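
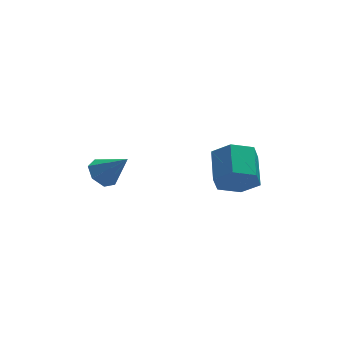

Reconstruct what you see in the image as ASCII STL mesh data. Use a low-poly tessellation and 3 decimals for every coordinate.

solid 
facet normal -0.583 0.386 -0.715
outer loop
vertex -1.03 0.07 -3.788
vertex -1.644 -0.208 -3.438
vertex -1.311 0.468 -3.344
endloop
endfacet
facet normal 0.868 0.483 0.116
outer loop
vertex -1.03 0.07 -3.788
vertex -1.311 0.468 -3.344
vertex -0.736 -0.812 -2.322
endloop
endfacet
facet normal -0.583 0.387 -0.715
outer loop
vertex -1.311 0.468 -3.344
vertex -1.644 -0.208 -3.438
vertex -1.843 0.357 -2.97
endloop
endfacet
facet normal 0.325 0.675 0.662
outer loop
vertex -1.311 0.468 -3.344
vertex -1.843 0.357 -2.97
vertex -0.736 -0.812 -2.322
endloop
endfacet
facet normal -0.582 0.387 -0.715
outer loop
vertex -1.843 0.357 -2.97
vertex -1.644 -0.208 -3.438
vertex -2.226 -0.18 -2.949
endloop
endfacet
facet normal -0.288 0.241 0.927
outer loop
vertex -1.843 0.357 -2.97
vertex -2.226 -0.18 -2.949
vertex -0.736 -0.812 -2.322
endloop
endfacet
facet normal -0.583 0.385 -0.716
outer loop
vertex -2.226 -0.18 -2.949
vertex -1.644 -0.208 -3.438
vertex -2.17 -0.738 -3.295
endloop
endfacet
facet normal -0.506 -0.491 0.709
outer loop
vertex -2.226 -0.18 -2.949
vertex -2.17 -0.738 -3.295
vertex -0.736 -0.812 -2.322
endloop
endfacet
facet normal -0.583 0.386 -0.715
outer loop
vertex -2.17 -0.738 -3.295
vertex -1.644 -0.208 -3.438
vertex -1.719 -0.898 -3.749
endloop
endfacet
facet normal -0.168 -0.970 0.175
outer loop
vertex -2.17 -0.738 -3.295
vertex -1.719 -0.898 -3.749
vertex -0.736 -0.812 -2.322
endloop
endfacet
facet normal -0.583 0.386 -0.715
outer loop
vertex -1.719 -0.898 -3.749
vertex -1.644 -0.208 -3.438
vertex -1.212 -0.538 -3.968
endloop
endfacet
facet normal 0.474 -0.836 -0.276
outer loop
vertex -1.719 -0.898 -3.749
vertex -1.212 -0.538 -3.968
vertex -0.736 -0.812 -2.322
endloop
endfacet
facet normal -0.583 0.386 -0.715
outer loop
vertex -1.212 -0.538 -3.968
vertex -1.644 -0.208 -3.438
vertex -1.03 0.07 -3.788
endloop
endfacet
facet normal 0.934 -0.190 -0.302
outer loop
vertex -1.212 -0.538 -3.968
vertex -1.03 0.07 -3.788
vertex -0.736 -0.812 -2.322
endloop
endfacet
facet normal -0.173 -0.892 -0.419
outer loop
vertex 3.86 -3.306 -2.29
vertex 3.186 -2.895 -2.887
vertex 4.133 -2.945 -3.171
endloop
endfacet
facet normal 0.946 -0.269 0.183
outer loop
vertex 3.86 -3.306 -2.29
vertex 4.133 -2.945 -3.171
vertex 4.129 -1.915 -1.636
endloop
endfacet
facet normal 0.946 -0.269 0.183
outer loop
vertex 4.129 -1.915 -1.636
vertex 4.133 -2.945 -3.171
vertex 4.402 -1.554 -2.517
endloop
endfacet
facet normal 0.171 0.892 0.419
outer loop
vertex 4.129 -1.915 -1.636
vertex 4.402 -1.554 -2.517
vertex 3.454 -1.505 -2.233
endloop
endfacet
facet normal -0.173 -0.891 -0.419
outer loop
vertex 4.133 -2.945 -3.171
vertex 3.186 -2.895 -2.887
vertex 3.458 -2.534 -3.767
endloop
endfacet
facet normal 0.711 0.182 -0.679
outer loop
vertex 4.133 -2.945 -3.171
vertex 3.458 -2.534 -3.767
vertex 4.402 -1.554 -2.517
endloop
endfacet
facet normal 0.711 0.181 -0.679
outer loop
vertex 4.402 -1.554 -2.517
vertex 3.458 -2.534 -3.767
vertex 3.727 -1.143 -3.114
endloop
endfacet
facet normal 0.172 0.891 0.419
outer loop
vertex 4.402 -1.554 -2.517
vertex 3.727 -1.143 -3.114
vertex 3.454 -1.505 -2.233
endloop
endfacet
facet normal -0.171 -0.892 -0.419
outer loop
vertex 3.458 -2.534 -3.767
vertex 3.186 -2.895 -2.887
vertex 2.511 -2.485 -3.484
endloop
endfacet
facet normal -0.234 0.450 -0.862
outer loop
vertex 3.458 -2.534 -3.767
vertex 2.511 -2.485 -3.484
vertex 3.727 -1.143 -3.114
endloop
endfacet
facet normal -0.235 0.450 -0.861
outer loop
vertex 3.727 -1.143 -3.114
vertex 2.511 -2.485 -3.484
vertex 2.78 -1.094 -2.83
endloop
endfacet
facet normal 0.172 0.891 0.420
outer loop
vertex 3.727 -1.143 -3.114
vertex 2.78 -1.094 -2.83
vertex 3.454 -1.505 -2.233
endloop
endfacet
facet normal -0.171 -0.892 -0.419
outer loop
vertex 2.511 -2.485 -3.484
vertex 3.186 -2.895 -2.887
vertex 2.238 -2.846 -2.603
endloop
endfacet
facet normal -0.946 0.269 -0.183
outer loop
vertex 2.511 -2.485 -3.484
vertex 2.238 -2.846 -2.603
vertex 2.78 -1.094 -2.83
endloop
endfacet
facet normal -0.946 0.269 -0.183
outer loop
vertex 2.78 -1.094 -2.83
vertex 2.238 -2.846 -2.603
vertex 2.507 -1.455 -1.949
endloop
endfacet
facet normal 0.173 0.892 0.419
outer loop
vertex 2.78 -1.094 -2.83
vertex 2.507 -1.455 -1.949
vertex 3.454 -1.505 -2.233
endloop
endfacet
facet normal -0.172 -0.891 -0.419
outer loop
vertex 2.238 -2.846 -2.603
vertex 3.186 -2.895 -2.887
vertex 2.913 -3.257 -2.006
endloop
endfacet
facet normal -0.711 -0.182 0.679
outer loop
vertex 2.238 -2.846 -2.603
vertex 2.913 -3.257 -2.006
vertex 2.507 -1.455 -1.949
endloop
endfacet
facet normal -0.711 -0.182 0.680
outer loop
vertex 2.507 -1.455 -1.949
vertex 2.913 -3.257 -2.006
vertex 3.182 -1.866 -1.353
endloop
endfacet
facet normal 0.173 0.891 0.419
outer loop
vertex 2.507 -1.455 -1.949
vertex 3.182 -1.866 -1.353
vertex 3.454 -1.505 -2.233
endloop
endfacet
facet normal -0.172 -0.891 -0.420
outer loop
vertex 2.913 -3.257 -2.006
vertex 3.186 -2.895 -2.887
vertex 3.86 -3.306 -2.29
endloop
endfacet
facet normal 0.235 -0.450 0.862
outer loop
vertex 2.913 -3.257 -2.006
vertex 3.86 -3.306 -2.29
vertex 3.182 -1.866 -1.353
endloop
endfacet
facet normal 0.234 -0.450 0.862
outer loop
vertex 3.182 -1.866 -1.353
vertex 3.86 -3.306 -2.29
vertex 4.129 -1.915 -1.636
endloop
endfacet
facet normal 0.171 0.892 0.419
outer loop
vertex 3.182 -1.866 -1.353
vertex 4.129 -1.915 -1.636
vertex 3.454 -1.505 -2.233
endloop
endfacet

endsolid


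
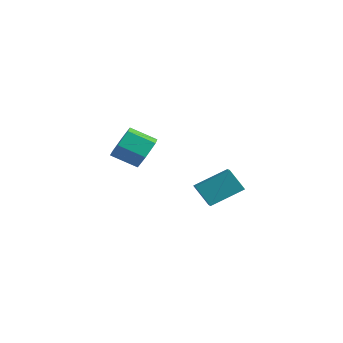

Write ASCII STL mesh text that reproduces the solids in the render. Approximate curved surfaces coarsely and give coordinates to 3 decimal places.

solid 
facet normal 0.714 0.517 -0.472
outer loop
vertex -1.509 -3.086 -0.331
vertex -2.109 -3.066 -1.217
vertex -2.198 -2.283 -0.493
endloop
endfacet
facet normal 0.275 0.411 0.869
outer loop
vertex -1.509 -3.086 -0.331
vertex -2.198 -2.283 -0.493
vertex -2.652 -3.914 0.423
endloop
endfacet
facet normal 0.275 0.411 0.869
outer loop
vertex -2.652 -3.914 0.423
vertex -2.198 -2.283 -0.493
vertex -3.341 -3.111 0.261
endloop
endfacet
facet normal -0.714 -0.518 0.471
outer loop
vertex -2.652 -3.914 0.423
vertex -3.341 -3.111 0.261
vertex -3.251 -3.894 -0.463
endloop
endfacet
facet normal 0.715 0.517 -0.471
outer loop
vertex -2.198 -2.283 -0.493
vertex -2.109 -3.066 -1.217
vertex -2.797 -2.263 -1.38
endloop
endfacet
facet normal -0.420 0.856 0.303
outer loop
vertex -2.198 -2.283 -0.493
vertex -2.797 -2.263 -1.38
vertex -3.341 -3.111 0.261
endloop
endfacet
facet normal -0.420 0.856 0.303
outer loop
vertex -3.341 -3.111 0.261
vertex -2.797 -2.263 -1.38
vertex -3.94 -3.091 -0.625
endloop
endfacet
facet normal -0.714 -0.518 0.471
outer loop
vertex -3.341 -3.111 0.261
vertex -3.94 -3.091 -0.625
vertex -3.251 -3.894 -0.463
endloop
endfacet
facet normal 0.715 0.517 -0.472
outer loop
vertex -2.797 -2.263 -1.38
vertex -2.109 -3.066 -1.217
vertex -2.708 -3.046 -2.103
endloop
endfacet
facet normal -0.695 0.444 -0.566
outer loop
vertex -2.797 -2.263 -1.38
vertex -2.708 -3.046 -2.103
vertex -3.94 -3.091 -0.625
endloop
endfacet
facet normal -0.695 0.444 -0.566
outer loop
vertex -3.94 -3.091 -0.625
vertex -2.708 -3.046 -2.103
vertex -3.851 -3.874 -1.349
endloop
endfacet
facet normal -0.714 -0.517 0.472
outer loop
vertex -3.94 -3.091 -0.625
vertex -3.851 -3.874 -1.349
vertex -3.251 -3.894 -0.463
endloop
endfacet
facet normal 0.714 0.518 -0.471
outer loop
vertex -2.708 -3.046 -2.103
vertex -2.109 -3.066 -1.217
vertex -2.019 -3.849 -1.941
endloop
endfacet
facet normal -0.275 -0.411 -0.869
outer loop
vertex -2.708 -3.046 -2.103
vertex -2.019 -3.849 -1.941
vertex -3.851 -3.874 -1.349
endloop
endfacet
facet normal -0.275 -0.411 -0.869
outer loop
vertex -3.851 -3.874 -1.349
vertex -2.019 -3.849 -1.941
vertex -3.162 -4.677 -1.187
endloop
endfacet
facet normal -0.714 -0.517 0.472
outer loop
vertex -3.851 -3.874 -1.349
vertex -3.162 -4.677 -1.187
vertex -3.251 -3.894 -0.463
endloop
endfacet
facet normal 0.714 0.518 -0.471
outer loop
vertex -2.019 -3.849 -1.941
vertex -2.109 -3.066 -1.217
vertex -1.42 -3.869 -1.055
endloop
endfacet
facet normal 0.420 -0.856 -0.303
outer loop
vertex -2.019 -3.849 -1.941
vertex -1.42 -3.869 -1.055
vertex -3.162 -4.677 -1.187
endloop
endfacet
facet normal 0.420 -0.856 -0.303
outer loop
vertex -3.162 -4.677 -1.187
vertex -1.42 -3.869 -1.055
vertex -2.563 -4.697 -0.3
endloop
endfacet
facet normal -0.715 -0.517 0.471
outer loop
vertex -3.162 -4.677 -1.187
vertex -2.563 -4.697 -0.3
vertex -3.251 -3.894 -0.463
endloop
endfacet
facet normal 0.714 0.517 -0.472
outer loop
vertex -1.42 -3.869 -1.055
vertex -2.109 -3.066 -1.217
vertex -1.509 -3.086 -0.331
endloop
endfacet
facet normal 0.695 -0.444 0.566
outer loop
vertex -1.42 -3.869 -1.055
vertex -1.509 -3.086 -0.331
vertex -2.563 -4.697 -0.3
endloop
endfacet
facet normal 0.695 -0.444 0.566
outer loop
vertex -2.563 -4.697 -0.3
vertex -1.509 -3.086 -0.331
vertex -2.652 -3.914 0.423
endloop
endfacet
facet normal -0.715 -0.517 0.472
outer loop
vertex -2.563 -4.697 -0.3
vertex -2.652 -3.914 0.423
vertex -3.251 -3.894 -0.463
endloop
endfacet
facet normal -0.696 0.618 -0.364
outer loop
vertex 2.705 -2.266 -1.114
vertex 3.511 -2.025 -2.246
vertex 1.85 -3.777 -2.044
endloop
endfacet
facet normal -0.571 -0.171 0.803
outer loop
vertex 2.749 -4.575 -1.574
vertex 2.705 -2.266 -1.114
vertex 1.85 -3.777 -2.044
endloop
endfacet
facet normal -0.696 0.618 -0.365
outer loop
vertex 1.85 -3.777 -2.044
vertex 3.511 -2.025 -2.246
vertex 2.656 -3.537 -3.176
endloop
endfacet
facet normal -0.434 -0.767 -0.472
outer loop
vertex 2.656 -3.537 -3.176
vertex 2.749 -4.575 -1.574
vertex 1.85 -3.777 -2.044
endloop
endfacet
facet normal 0.434 0.767 0.472
outer loop
vertex 2.705 -2.266 -1.114
vertex 4.41 -2.823 -1.776
vertex 3.511 -2.025 -2.246
endloop
endfacet
facet normal -0.571 -0.171 0.803
outer loop
vertex 3.604 -3.063 -0.644
vertex 2.705 -2.266 -1.114
vertex 2.749 -4.575 -1.574
endloop
endfacet
facet normal 0.434 0.768 0.472
outer loop
vertex 3.604 -3.063 -0.644
vertex 4.41 -2.823 -1.776
vertex 2.705 -2.266 -1.114
endloop
endfacet
facet normal 0.571 0.171 -0.803
outer loop
vertex 3.511 -2.025 -2.246
vertex 4.41 -2.823 -1.776
vertex 2.656 -3.537 -3.176
endloop
endfacet
facet normal -0.434 -0.768 -0.472
outer loop
vertex 3.555 -4.334 -2.706
vertex 2.749 -4.575 -1.574
vertex 2.656 -3.537 -3.176
endloop
endfacet
facet normal 0.571 0.171 -0.803
outer loop
vertex 2.656 -3.537 -3.176
vertex 4.41 -2.823 -1.776
vertex 3.555 -4.334 -2.706
endloop
endfacet
facet normal 0.697 -0.618 0.364
outer loop
vertex 3.555 -4.334 -2.706
vertex 3.604 -3.063 -0.644
vertex 2.749 -4.575 -1.574
endloop
endfacet
facet normal 0.696 -0.618 0.365
outer loop
vertex 4.41 -2.823 -1.776
vertex 3.604 -3.063 -0.644
vertex 3.555 -4.334 -2.706
endloop
endfacet

endsolid


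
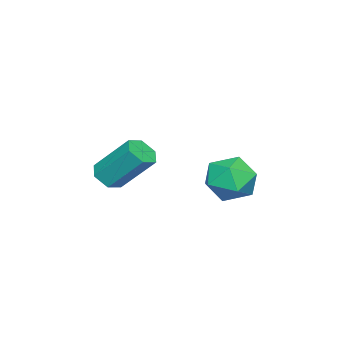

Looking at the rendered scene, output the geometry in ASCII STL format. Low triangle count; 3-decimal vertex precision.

solid 
facet normal 0.049 -0.680 -0.731
outer loop
vertex 1.206 -2.577 2.219
vertex 0.587 -2.393 2.006
vertex 1.139 -2.084 1.756
endloop
endfacet
facet normal 0.994 0.105 -0.032
outer loop
vertex 1.206 -2.577 2.219
vertex 1.139 -2.084 1.756
vertex 1.112 -1.252 3.646
endloop
endfacet
facet normal 0.994 0.106 -0.033
outer loop
vertex 1.112 -1.252 3.646
vertex 1.139 -2.084 1.756
vertex 1.044 -0.758 3.183
endloop
endfacet
facet normal -0.048 0.680 0.732
outer loop
vertex 1.112 -1.252 3.646
vertex 1.044 -0.758 3.183
vertex 0.493 -1.067 3.434
endloop
endfacet
facet normal 0.048 -0.679 -0.733
outer loop
vertex 1.139 -2.084 1.756
vertex 0.587 -2.393 2.006
vertex 0.52 -1.899 1.544
endloop
endfacet
facet normal 0.411 0.681 -0.606
outer loop
vertex 1.139 -2.084 1.756
vertex 0.52 -1.899 1.544
vertex 1.044 -0.758 3.183
endloop
endfacet
facet normal 0.410 0.682 -0.606
outer loop
vertex 1.044 -0.758 3.183
vertex 0.52 -1.899 1.544
vertex 0.425 -0.574 2.971
endloop
endfacet
facet normal -0.048 0.680 0.731
outer loop
vertex 1.044 -0.758 3.183
vertex 0.425 -0.574 2.971
vertex 0.493 -1.067 3.434
endloop
endfacet
facet normal 0.048 -0.679 -0.733
outer loop
vertex 0.52 -1.899 1.544
vertex 0.587 -2.393 2.006
vertex -0.032 -2.208 1.794
endloop
endfacet
facet normal -0.582 0.576 -0.574
outer loop
vertex 0.52 -1.899 1.544
vertex -0.032 -2.208 1.794
vertex 0.425 -0.574 2.971
endloop
endfacet
facet normal -0.583 0.576 -0.573
outer loop
vertex 0.425 -0.574 2.971
vertex -0.032 -2.208 1.794
vertex -0.126 -0.883 3.221
endloop
endfacet
facet normal -0.050 0.680 0.731
outer loop
vertex 0.425 -0.574 2.971
vertex -0.126 -0.883 3.221
vertex 0.493 -1.067 3.434
endloop
endfacet
facet normal 0.048 -0.680 -0.732
outer loop
vertex -0.032 -2.208 1.794
vertex 0.587 -2.393 2.006
vertex 0.036 -2.702 2.257
endloop
endfacet
facet normal -0.994 -0.106 0.033
outer loop
vertex -0.032 -2.208 1.794
vertex 0.036 -2.702 2.257
vertex -0.126 -0.883 3.221
endloop
endfacet
facet normal -0.994 -0.105 0.032
outer loop
vertex -0.126 -0.883 3.221
vertex 0.036 -2.702 2.257
vertex -0.059 -1.376 3.684
endloop
endfacet
facet normal -0.049 0.680 0.731
outer loop
vertex -0.126 -0.883 3.221
vertex -0.059 -1.376 3.684
vertex 0.493 -1.067 3.434
endloop
endfacet
facet normal 0.048 -0.680 -0.731
outer loop
vertex 0.036 -2.702 2.257
vertex 0.587 -2.393 2.006
vertex 0.655 -2.886 2.469
endloop
endfacet
facet normal -0.410 -0.682 0.606
outer loop
vertex 0.036 -2.702 2.257
vertex 0.655 -2.886 2.469
vertex -0.059 -1.376 3.684
endloop
endfacet
facet normal -0.411 -0.682 0.605
outer loop
vertex -0.059 -1.376 3.684
vertex 0.655 -2.886 2.469
vertex 0.56 -1.561 3.896
endloop
endfacet
facet normal -0.048 0.679 0.733
outer loop
vertex -0.059 -1.376 3.684
vertex 0.56 -1.561 3.896
vertex 0.493 -1.067 3.434
endloop
endfacet
facet normal 0.050 -0.680 -0.731
outer loop
vertex 0.655 -2.886 2.469
vertex 0.587 -2.393 2.006
vertex 1.206 -2.577 2.219
endloop
endfacet
facet normal 0.583 -0.576 0.573
outer loop
vertex 0.655 -2.886 2.469
vertex 1.206 -2.577 2.219
vertex 0.56 -1.561 3.896
endloop
endfacet
facet normal 0.582 -0.576 0.573
outer loop
vertex 0.56 -1.561 3.896
vertex 1.206 -2.577 2.219
vertex 1.112 -1.252 3.646
endloop
endfacet
facet normal -0.048 0.679 0.733
outer loop
vertex 0.56 -1.561 3.896
vertex 1.112 -1.252 3.646
vertex 0.493 -1.067 3.434
endloop
endfacet
facet normal -0.901 -0.035 0.432
outer loop
vertex -1.123 2.381 2.398
vertex -0.999 1.341 2.572
vertex -0.677 2.043 3.301
endloop
endfacet
facet normal -0.600 0.605 0.523
outer loop
vertex -1.123 2.381 2.398
vertex -0.677 2.043 3.301
vertex -0.274 2.883 2.791
endloop
endfacet
facet normal -0.463 0.878 -0.122
outer loop
vertex -1.123 2.381 2.398
vertex -0.274 2.883 2.791
vertex -0.347 2.7 1.747
endloop
endfacet
facet normal -0.680 0.406 -0.611
outer loop
vertex -1.123 2.381 2.398
vertex -0.347 2.7 1.747
vertex -0.795 1.747 1.612
endloop
endfacet
facet normal -0.950 -0.158 -0.269
outer loop
vertex -1.123 2.381 2.398
vertex -0.795 1.747 1.612
vertex -0.999 1.341 2.572
endloop
endfacet
facet normal 0.023 0.511 0.859
outer loop
vertex -0.274 2.883 2.791
vertex -0.677 2.043 3.301
vertex 0.375 2.153 3.208
endloop
endfacet
facet normal -0.465 -0.526 0.712
outer loop
vertex -0.677 2.043 3.301
vertex -0.999 1.341 2.572
vertex -0.073 1.2 3.073
endloop
endfacet
facet normal -0.544 -0.725 -0.422
outer loop
vertex -0.999 1.341 2.572
vertex -0.795 1.747 1.612
vertex -0.146 1.017 2.029
endloop
endfacet
facet normal -0.106 0.188 -0.976
outer loop
vertex -0.795 1.747 1.612
vertex -0.347 2.7 1.747
vertex 0.257 1.857 1.519
endloop
endfacet
facet normal 0.245 0.952 -0.184
outer loop
vertex -0.347 2.7 1.747
vertex -0.274 2.883 2.791
vertex 0.579 2.559 2.248
endloop
endfacet
facet normal 0.680 -0.406 0.611
outer loop
vertex 0.703 1.519 2.422
vertex 0.375 2.153 3.208
vertex -0.073 1.2 3.073
endloop
endfacet
facet normal 0.463 -0.878 0.122
outer loop
vertex 0.703 1.519 2.422
vertex -0.073 1.2 3.073
vertex -0.146 1.017 2.029
endloop
endfacet
facet normal 0.600 -0.605 -0.523
outer loop
vertex 0.703 1.519 2.422
vertex -0.146 1.017 2.029
vertex 0.257 1.857 1.519
endloop
endfacet
facet normal 0.901 0.035 -0.432
outer loop
vertex 0.703 1.519 2.422
vertex 0.257 1.857 1.519
vertex 0.579 2.559 2.248
endloop
endfacet
facet normal 0.950 0.158 0.269
outer loop
vertex 0.703 1.519 2.422
vertex 0.579 2.559 2.248
vertex 0.375 2.153 3.208
endloop
endfacet
facet normal 0.106 -0.188 0.976
outer loop
vertex -0.073 1.2 3.073
vertex 0.375 2.153 3.208
vertex -0.677 2.043 3.301
endloop
endfacet
facet normal -0.245 -0.952 0.184
outer loop
vertex -0.146 1.017 2.029
vertex -0.073 1.2 3.073
vertex -0.999 1.341 2.572
endloop
endfacet
facet normal -0.023 -0.511 -0.859
outer loop
vertex 0.257 1.857 1.519
vertex -0.146 1.017 2.029
vertex -0.795 1.747 1.612
endloop
endfacet
facet normal 0.465 0.526 -0.712
outer loop
vertex 0.579 2.559 2.248
vertex 0.257 1.857 1.519
vertex -0.347 2.7 1.747
endloop
endfacet
facet normal 0.544 0.725 0.422
outer loop
vertex 0.375 2.153 3.208
vertex 0.579 2.559 2.248
vertex -0.274 2.883 2.791
endloop
endfacet

endsolid


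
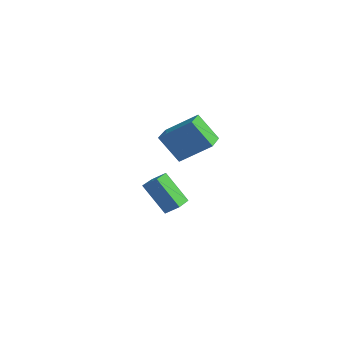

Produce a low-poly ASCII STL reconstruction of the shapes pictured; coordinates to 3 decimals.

solid 
facet normal -0.462 -0.333 0.822
outer loop
vertex 2.928 -0.671 4.49
vertex 2.037 0.498 4.462
vertex 1.808 -1.547 3.505
endloop
endfacet
facet normal 0.606 -0.795 0.019
outer loop
vertex 2.543 -1.018 2.198
vertex 2.928 -0.671 4.49
vertex 1.808 -1.547 3.505
endloop
endfacet
facet normal -0.462 -0.333 0.822
outer loop
vertex 1.808 -1.547 3.505
vertex 2.037 0.498 4.462
vertex 0.917 -0.378 3.477
endloop
endfacet
facet normal -0.647 -0.507 -0.569
outer loop
vertex 0.917 -0.378 3.477
vertex 2.543 -1.018 2.198
vertex 1.808 -1.547 3.505
endloop
endfacet
facet normal 0.647 0.507 0.569
outer loop
vertex 2.928 -0.671 4.49
vertex 2.772 1.027 3.155
vertex 2.037 0.498 4.462
endloop
endfacet
facet normal 0.606 -0.795 0.019
outer loop
vertex 3.663 -0.142 3.183
vertex 2.928 -0.671 4.49
vertex 2.543 -1.018 2.198
endloop
endfacet
facet normal 0.647 0.507 0.569
outer loop
vertex 3.663 -0.142 3.183
vertex 2.772 1.027 3.155
vertex 2.928 -0.671 4.49
endloop
endfacet
facet normal -0.606 0.795 -0.019
outer loop
vertex 2.037 0.498 4.462
vertex 2.772 1.027 3.155
vertex 0.917 -0.378 3.477
endloop
endfacet
facet normal -0.647 -0.507 -0.569
outer loop
vertex 1.652 0.151 2.17
vertex 2.543 -1.018 2.198
vertex 0.917 -0.378 3.477
endloop
endfacet
facet normal -0.606 0.795 -0.019
outer loop
vertex 0.917 -0.378 3.477
vertex 2.772 1.027 3.155
vertex 1.652 0.151 2.17
endloop
endfacet
facet normal 0.462 0.333 -0.822
outer loop
vertex 1.652 0.151 2.17
vertex 3.663 -0.142 3.183
vertex 2.543 -1.018 2.198
endloop
endfacet
facet normal 0.462 0.333 -0.822
outer loop
vertex 2.772 1.027 3.155
vertex 3.663 -0.142 3.183
vertex 1.652 0.151 2.17
endloop
endfacet
facet normal -0.518 -0.254 0.817
outer loop
vertex -2.031 1.62 -0.72
vertex -2.735 2.781 -0.805
vertex -2.59 1.247 -1.19
endloop
endfacet
facet normal 0.517 -0.854 0.063
outer loop
vertex -1.585 1.739 -2.775
vertex -2.031 1.62 -0.72
vertex -2.59 1.247 -1.19
endloop
endfacet
facet normal -0.517 -0.254 0.817
outer loop
vertex -2.59 1.247 -1.19
vertex -2.735 2.781 -0.805
vertex -3.294 2.407 -1.275
endloop
endfacet
facet normal -0.681 -0.455 -0.573
outer loop
vertex -3.294 2.407 -1.275
vertex -1.585 1.739 -2.775
vertex -2.59 1.247 -1.19
endloop
endfacet
facet normal 0.681 0.455 0.573
outer loop
vertex -2.031 1.62 -0.72
vertex -1.73 3.273 -2.39
vertex -2.735 2.781 -0.805
endloop
endfacet
facet normal 0.518 -0.853 0.063
outer loop
vertex -1.026 2.113 -2.305
vertex -2.031 1.62 -0.72
vertex -1.585 1.739 -2.775
endloop
endfacet
facet normal 0.681 0.455 0.573
outer loop
vertex -1.026 2.113 -2.305
vertex -1.73 3.273 -2.39
vertex -2.031 1.62 -0.72
endloop
endfacet
facet normal -0.518 0.853 -0.063
outer loop
vertex -2.735 2.781 -0.805
vertex -1.73 3.273 -2.39
vertex -3.294 2.407 -1.275
endloop
endfacet
facet normal -0.681 -0.455 -0.573
outer loop
vertex -2.289 2.9 -2.86
vertex -1.585 1.739 -2.775
vertex -3.294 2.407 -1.275
endloop
endfacet
facet normal -0.517 0.854 -0.062
outer loop
vertex -3.294 2.407 -1.275
vertex -1.73 3.273 -2.39
vertex -2.289 2.9 -2.86
endloop
endfacet
facet normal 0.517 0.254 -0.817
outer loop
vertex -2.289 2.9 -2.86
vertex -1.026 2.113 -2.305
vertex -1.585 1.739 -2.775
endloop
endfacet
facet normal 0.517 0.254 -0.817
outer loop
vertex -1.73 3.273 -2.39
vertex -1.026 2.113 -2.305
vertex -2.289 2.9 -2.86
endloop
endfacet

endsolid


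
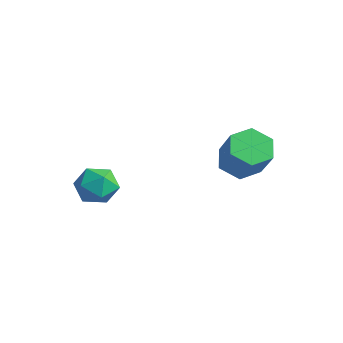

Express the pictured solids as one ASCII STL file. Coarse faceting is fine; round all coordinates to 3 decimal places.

solid 
facet normal -0.582 0.176 -0.793
outer loop
vertex 2.64 1.769 -1.674
vertex 1.936 1.356 -1.249
vertex 2.068 2.26 -1.145
endloop
endfacet
facet normal 0.524 0.828 -0.202
outer loop
vertex 2.64 1.769 -1.674
vertex 2.068 2.26 -1.145
vertex 3.607 1.478 -0.356
endloop
endfacet
facet normal 0.524 0.827 -0.202
outer loop
vertex 3.607 1.478 -0.356
vertex 2.068 2.26 -1.145
vertex 3.035 1.969 0.172
endloop
endfacet
facet normal 0.583 -0.175 0.794
outer loop
vertex 3.607 1.478 -0.356
vertex 3.035 1.969 0.172
vertex 2.904 1.064 0.069
endloop
endfacet
facet normal -0.582 0.176 -0.794
outer loop
vertex 2.068 2.26 -1.145
vertex 1.936 1.356 -1.249
vertex 1.365 1.846 -0.721
endloop
endfacet
facet normal -0.276 0.875 0.396
outer loop
vertex 2.068 2.26 -1.145
vertex 1.365 1.846 -0.721
vertex 3.035 1.969 0.172
endloop
endfacet
facet normal -0.276 0.876 0.396
outer loop
vertex 3.035 1.969 0.172
vertex 1.365 1.846 -0.721
vertex 2.332 1.555 0.597
endloop
endfacet
facet normal 0.583 -0.175 0.794
outer loop
vertex 3.035 1.969 0.172
vertex 2.332 1.555 0.597
vertex 2.904 1.064 0.069
endloop
endfacet
facet normal -0.583 0.176 -0.793
outer loop
vertex 1.365 1.846 -0.721
vertex 1.936 1.356 -1.249
vertex 1.233 0.942 -0.824
endloop
endfacet
facet normal -0.800 0.049 0.598
outer loop
vertex 1.365 1.846 -0.721
vertex 1.233 0.942 -0.824
vertex 2.332 1.555 0.597
endloop
endfacet
facet normal -0.800 0.049 0.598
outer loop
vertex 2.332 1.555 0.597
vertex 1.233 0.942 -0.824
vertex 2.2 0.651 0.494
endloop
endfacet
facet normal 0.582 -0.175 0.794
outer loop
vertex 2.332 1.555 0.597
vertex 2.2 0.651 0.494
vertex 2.904 1.064 0.069
endloop
endfacet
facet normal -0.583 0.175 -0.794
outer loop
vertex 1.233 0.942 -0.824
vertex 1.936 1.356 -1.249
vertex 1.805 0.451 -1.352
endloop
endfacet
facet normal -0.524 -0.827 0.202
outer loop
vertex 1.233 0.942 -0.824
vertex 1.805 0.451 -1.352
vertex 2.2 0.651 0.494
endloop
endfacet
facet normal -0.524 -0.828 0.202
outer loop
vertex 2.2 0.651 0.494
vertex 1.805 0.451 -1.352
vertex 2.772 0.16 -0.035
endloop
endfacet
facet normal 0.582 -0.176 0.793
outer loop
vertex 2.2 0.651 0.494
vertex 2.772 0.16 -0.035
vertex 2.904 1.064 0.069
endloop
endfacet
facet normal -0.583 0.175 -0.794
outer loop
vertex 1.805 0.451 -1.352
vertex 1.936 1.356 -1.249
vertex 2.508 0.865 -1.777
endloop
endfacet
facet normal 0.276 -0.876 -0.396
outer loop
vertex 1.805 0.451 -1.352
vertex 2.508 0.865 -1.777
vertex 2.772 0.16 -0.035
endloop
endfacet
facet normal 0.277 -0.875 -0.396
outer loop
vertex 2.772 0.16 -0.035
vertex 2.508 0.865 -1.777
vertex 3.475 0.574 -0.459
endloop
endfacet
facet normal 0.582 -0.176 0.794
outer loop
vertex 2.772 0.16 -0.035
vertex 3.475 0.574 -0.459
vertex 2.904 1.064 0.069
endloop
endfacet
facet normal -0.582 0.175 -0.794
outer loop
vertex 2.508 0.865 -1.777
vertex 1.936 1.356 -1.249
vertex 2.64 1.769 -1.674
endloop
endfacet
facet normal 0.800 -0.049 -0.598
outer loop
vertex 2.508 0.865 -1.777
vertex 2.64 1.769 -1.674
vertex 3.475 0.574 -0.459
endloop
endfacet
facet normal 0.800 -0.049 -0.598
outer loop
vertex 3.475 0.574 -0.459
vertex 2.64 1.769 -1.674
vertex 3.607 1.478 -0.356
endloop
endfacet
facet normal 0.583 -0.176 0.793
outer loop
vertex 3.475 0.574 -0.459
vertex 3.607 1.478 -0.356
vertex 2.904 1.064 0.069
endloop
endfacet
facet normal 0.470 0.704 -0.532
outer loop
vertex -1.336 -2.344 -3.665
vertex -1.864 -1.678 -3.25
vertex -1.04 -1.937 -2.864
endloop
endfacet
facet normal 0.901 0.149 -0.408
outer loop
vertex -1.336 -2.344 -3.665
vertex -1.04 -1.937 -2.864
vertex -0.941 -2.87 -2.985
endloop
endfacet
facet normal 0.592 -0.434 -0.679
outer loop
vertex -1.336 -2.344 -3.665
vertex -0.941 -2.87 -2.985
vertex -1.704 -3.188 -3.447
endloop
endfacet
facet normal -0.030 -0.238 -0.971
outer loop
vertex -1.336 -2.344 -3.665
vertex -1.704 -3.188 -3.447
vertex -2.274 -2.45 -3.61
endloop
endfacet
facet normal -0.104 0.465 -0.879
outer loop
vertex -1.336 -2.344 -3.665
vertex -2.274 -2.45 -3.61
vertex -1.864 -1.678 -3.25
endloop
endfacet
facet normal 0.952 0.062 0.300
outer loop
vertex -0.941 -2.87 -2.985
vertex -1.04 -1.937 -2.864
vertex -1.226 -2.53 -2.15
endloop
endfacet
facet normal 0.256 0.962 0.098
outer loop
vertex -1.04 -1.937 -2.864
vertex -1.864 -1.678 -3.25
vertex -1.796 -1.792 -2.313
endloop
endfacet
facet normal -0.674 0.574 -0.464
outer loop
vertex -1.864 -1.678 -3.25
vertex -2.274 -2.45 -3.61
vertex -2.559 -2.11 -2.775
endloop
endfacet
facet normal -0.554 -0.563 -0.612
outer loop
vertex -2.274 -2.45 -3.61
vertex -1.704 -3.188 -3.447
vertex -2.46 -3.043 -2.896
endloop
endfacet
facet normal 0.452 -0.881 -0.140
outer loop
vertex -1.704 -3.188 -3.447
vertex -0.941 -2.87 -2.985
vertex -1.636 -3.302 -2.51
endloop
endfacet
facet normal 0.030 0.238 0.971
outer loop
vertex -2.164 -2.636 -2.095
vertex -1.226 -2.53 -2.15
vertex -1.796 -1.792 -2.313
endloop
endfacet
facet normal -0.592 0.434 0.679
outer loop
vertex -2.164 -2.636 -2.095
vertex -1.796 -1.792 -2.313
vertex -2.559 -2.11 -2.775
endloop
endfacet
facet normal -0.901 -0.149 0.408
outer loop
vertex -2.164 -2.636 -2.095
vertex -2.559 -2.11 -2.775
vertex -2.46 -3.043 -2.896
endloop
endfacet
facet normal -0.470 -0.704 0.532
outer loop
vertex -2.164 -2.636 -2.095
vertex -2.46 -3.043 -2.896
vertex -1.636 -3.302 -2.51
endloop
endfacet
facet normal 0.104 -0.465 0.879
outer loop
vertex -2.164 -2.636 -2.095
vertex -1.636 -3.302 -2.51
vertex -1.226 -2.53 -2.15
endloop
endfacet
facet normal 0.554 0.563 0.612
outer loop
vertex -1.796 -1.792 -2.313
vertex -1.226 -2.53 -2.15
vertex -1.04 -1.937 -2.864
endloop
endfacet
facet normal -0.452 0.881 0.140
outer loop
vertex -2.559 -2.11 -2.775
vertex -1.796 -1.792 -2.313
vertex -1.864 -1.678 -3.25
endloop
endfacet
facet normal -0.952 -0.062 -0.300
outer loop
vertex -2.46 -3.043 -2.896
vertex -2.559 -2.11 -2.775
vertex -2.274 -2.45 -3.61
endloop
endfacet
facet normal -0.256 -0.962 -0.098
outer loop
vertex -1.636 -3.302 -2.51
vertex -2.46 -3.043 -2.896
vertex -1.704 -3.188 -3.447
endloop
endfacet
facet normal 0.674 -0.574 0.464
outer loop
vertex -1.226 -2.53 -2.15
vertex -1.636 -3.302 -2.51
vertex -0.941 -2.87 -2.985
endloop
endfacet

endsolid


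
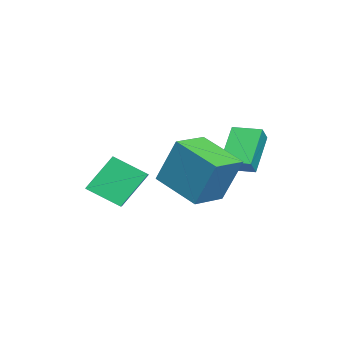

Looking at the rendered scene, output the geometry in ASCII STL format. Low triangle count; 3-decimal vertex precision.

solid 
facet normal -0.511 -0.776 0.370
outer loop
vertex -0.604 -0.404 1.037
vertex -1.959 0.409 0.869
vertex -0.84 -1.217 -0.994
endloop
endfacet
facet normal 0.853 -0.512 0.106
outer loop
vertex 0.259 0.451 -1.789
vertex -0.604 -0.404 1.037
vertex -0.84 -1.217 -0.994
endloop
endfacet
facet normal -0.511 -0.776 0.370
outer loop
vertex -0.84 -1.217 -0.994
vertex -1.959 0.409 0.869
vertex -2.196 -0.404 -1.162
endloop
endfacet
facet normal -0.107 -0.369 -0.923
outer loop
vertex -2.196 -0.404 -1.162
vertex 0.259 0.451 -1.789
vertex -0.84 -1.217 -0.994
endloop
endfacet
facet normal 0.107 0.369 0.923
outer loop
vertex -0.604 -0.404 1.037
vertex -0.86 2.077 0.074
vertex -1.959 0.409 0.869
endloop
endfacet
facet normal 0.853 -0.512 0.105
outer loop
vertex 0.496 1.264 0.242
vertex -0.604 -0.404 1.037
vertex 0.259 0.451 -1.789
endloop
endfacet
facet normal 0.107 0.369 0.923
outer loop
vertex 0.496 1.264 0.242
vertex -0.86 2.077 0.074
vertex -0.604 -0.404 1.037
endloop
endfacet
facet normal -0.853 0.512 -0.105
outer loop
vertex -1.959 0.409 0.869
vertex -0.86 2.077 0.074
vertex -2.196 -0.404 -1.162
endloop
endfacet
facet normal -0.107 -0.369 -0.923
outer loop
vertex -1.096 1.264 -1.957
vertex 0.259 0.451 -1.789
vertex -2.196 -0.404 -1.162
endloop
endfacet
facet normal -0.853 0.512 -0.106
outer loop
vertex -2.196 -0.404 -1.162
vertex -0.86 2.077 0.074
vertex -1.096 1.264 -1.957
endloop
endfacet
facet normal 0.511 0.776 -0.370
outer loop
vertex -1.096 1.264 -1.957
vertex 0.496 1.264 0.242
vertex 0.259 0.451 -1.789
endloop
endfacet
facet normal 0.511 0.776 -0.370
outer loop
vertex -0.86 2.077 0.074
vertex 0.496 1.264 0.242
vertex -1.096 1.264 -1.957
endloop
endfacet
facet normal -0.921 -0.163 -0.354
outer loop
vertex -0.39 -3.751 -1.506
vertex -1.098 -2.858 -0.075
vertex -0.319 -2.413 -2.306
endloop
endfacet
facet normal 0.387 -0.488 -0.782
outer loop
vertex 0.878 -2.202 -1.845
vertex -0.39 -3.751 -1.506
vertex -0.319 -2.413 -2.306
endloop
endfacet
facet normal -0.921 -0.163 -0.354
outer loop
vertex -0.319 -2.413 -2.306
vertex -1.098 -2.858 -0.075
vertex -1.027 -1.52 -0.874
endloop
endfacet
facet normal 0.046 0.858 -0.512
outer loop
vertex -1.027 -1.52 -0.874
vertex 0.878 -2.202 -1.845
vertex -0.319 -2.413 -2.306
endloop
endfacet
facet normal -0.046 -0.858 0.512
outer loop
vertex -0.39 -3.751 -1.506
vertex 0.099 -2.647 0.386
vertex -1.098 -2.858 -0.075
endloop
endfacet
facet normal 0.387 -0.488 -0.783
outer loop
vertex 0.807 -3.54 -1.046
vertex -0.39 -3.751 -1.506
vertex 0.878 -2.202 -1.845
endloop
endfacet
facet normal -0.046 -0.858 0.512
outer loop
vertex 0.807 -3.54 -1.046
vertex 0.099 -2.647 0.386
vertex -0.39 -3.751 -1.506
endloop
endfacet
facet normal -0.387 0.488 0.782
outer loop
vertex -1.098 -2.858 -0.075
vertex 0.099 -2.647 0.386
vertex -1.027 -1.52 -0.874
endloop
endfacet
facet normal 0.046 0.857 -0.512
outer loop
vertex 0.17 -1.309 -0.414
vertex 0.878 -2.202 -1.845
vertex -1.027 -1.52 -0.874
endloop
endfacet
facet normal -0.387 0.488 0.782
outer loop
vertex -1.027 -1.52 -0.874
vertex 0.099 -2.647 0.386
vertex 0.17 -1.309 -0.414
endloop
endfacet
facet normal 0.921 0.163 0.354
outer loop
vertex 0.17 -1.309 -0.414
vertex 0.807 -3.54 -1.046
vertex 0.878 -2.202 -1.845
endloop
endfacet
facet normal 0.921 0.163 0.354
outer loop
vertex 0.099 -2.647 0.386
vertex 0.807 -3.54 -1.046
vertex 0.17 -1.309 -0.414
endloop
endfacet
facet normal -0.711 0.124 0.692
outer loop
vertex -3.594 1.249 0.905
vertex -3.364 2.457 0.924
vertex -4.17 1.368 0.292
endloop
endfacet
facet normal -0.187 -0.982 -0.015
outer loop
vertex -2.776 1.123 -1.064
vertex -3.594 1.249 0.905
vertex -4.17 1.368 0.292
endloop
endfacet
facet normal -0.711 0.125 0.692
outer loop
vertex -4.17 1.368 0.292
vertex -3.364 2.457 0.924
vertex -3.94 2.576 0.31
endloop
endfacet
facet normal -0.678 0.140 -0.722
outer loop
vertex -3.94 2.576 0.31
vertex -2.776 1.123 -1.064
vertex -4.17 1.368 0.292
endloop
endfacet
facet normal 0.678 -0.140 0.722
outer loop
vertex -3.594 1.249 0.905
vertex -1.97 2.212 -0.432
vertex -3.364 2.457 0.924
endloop
endfacet
facet normal -0.187 -0.982 -0.015
outer loop
vertex -2.2 1.004 -0.45
vertex -3.594 1.249 0.905
vertex -2.776 1.123 -1.064
endloop
endfacet
facet normal 0.677 -0.140 0.722
outer loop
vertex -2.2 1.004 -0.45
vertex -1.97 2.212 -0.432
vertex -3.594 1.249 0.905
endloop
endfacet
facet normal 0.187 0.982 0.015
outer loop
vertex -3.364 2.457 0.924
vertex -1.97 2.212 -0.432
vertex -3.94 2.576 0.31
endloop
endfacet
facet normal -0.677 0.140 -0.722
outer loop
vertex -2.546 2.331 -1.045
vertex -2.776 1.123 -1.064
vertex -3.94 2.576 0.31
endloop
endfacet
facet normal 0.187 0.982 0.015
outer loop
vertex -3.94 2.576 0.31
vertex -1.97 2.212 -0.432
vertex -2.546 2.331 -1.045
endloop
endfacet
facet normal 0.711 -0.125 -0.692
outer loop
vertex -2.546 2.331 -1.045
vertex -2.2 1.004 -0.45
vertex -2.776 1.123 -1.064
endloop
endfacet
facet normal 0.711 -0.125 -0.692
outer loop
vertex -1.97 2.212 -0.432
vertex -2.2 1.004 -0.45
vertex -2.546 2.331 -1.045
endloop
endfacet

endsolid


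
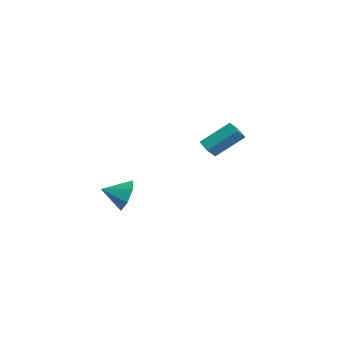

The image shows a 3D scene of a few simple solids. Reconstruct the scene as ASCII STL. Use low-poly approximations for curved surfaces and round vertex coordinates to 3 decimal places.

solid 
facet normal 0.303 0.871 -0.387
outer loop
vertex -0.289 -3.163 -3.123
vertex -0.874 -2.657 -2.442
vertex 0.107 -2.957 -2.348
endloop
endfacet
facet normal 0.527 -0.849 -0.043
outer loop
vertex -0.289 -3.163 -3.123
vertex 0.107 -2.957 -2.348
vertex -1.286 -3.843 -1.918
endloop
endfacet
facet normal 0.303 0.871 -0.386
outer loop
vertex 0.107 -2.957 -2.348
vertex -0.874 -2.657 -2.442
vertex -0.236 -2.526 -1.644
endloop
endfacet
facet normal 0.550 -0.566 0.614
outer loop
vertex 0.107 -2.957 -2.348
vertex -0.236 -2.526 -1.644
vertex -1.286 -3.843 -1.918
endloop
endfacet
facet normal 0.303 0.871 -0.386
outer loop
vertex -0.236 -2.526 -1.644
vertex -0.874 -2.657 -2.442
vertex -1.059 -2.194 -1.541
endloop
endfacet
facet normal 0.030 -0.227 0.973
outer loop
vertex -0.236 -2.526 -1.644
vertex -1.059 -2.194 -1.541
vertex -1.286 -3.843 -1.918
endloop
endfacet
facet normal 0.303 0.871 -0.386
outer loop
vertex -1.059 -2.194 -1.541
vertex -0.874 -2.657 -2.442
vertex -1.743 -2.211 -2.117
endloop
endfacet
facet normal -0.640 -0.086 0.763
outer loop
vertex -1.059 -2.194 -1.541
vertex -1.743 -2.211 -2.117
vertex -1.286 -3.843 -1.918
endloop
endfacet
facet normal 0.303 0.871 -0.386
outer loop
vertex -1.743 -2.211 -2.117
vertex -0.874 -2.657 -2.442
vertex -1.772 -2.564 -2.937
endloop
endfacet
facet normal -0.958 -0.251 0.142
outer loop
vertex -1.743 -2.211 -2.117
vertex -1.772 -2.564 -2.937
vertex -1.286 -3.843 -1.918
endloop
endfacet
facet normal 0.303 0.872 -0.386
outer loop
vertex -1.772 -2.564 -2.937
vertex -0.874 -2.657 -2.442
vertex -1.125 -2.987 -3.385
endloop
endfacet
facet normal -0.683 -0.596 -0.423
outer loop
vertex -1.772 -2.564 -2.937
vertex -1.125 -2.987 -3.385
vertex -1.286 -3.843 -1.918
endloop
endfacet
facet normal 0.304 0.871 -0.386
outer loop
vertex -1.125 -2.987 -3.385
vertex -0.874 -2.657 -2.442
vertex -0.289 -3.163 -3.123
endloop
endfacet
facet normal -0.023 -0.862 -0.506
outer loop
vertex -1.125 -2.987 -3.385
vertex -0.289 -3.163 -3.123
vertex -1.286 -3.843 -1.918
endloop
endfacet
facet normal -0.941 -0.101 0.324
outer loop
vertex -3.094 4.122 0.37
vertex -3.414 4.733 -0.368
vertex -3.346 2.503 -0.863
endloop
endfacet
facet normal 0.317 -0.605 0.730
outer loop
vertex -2.566 2.587 -1.132
vertex -3.094 4.122 0.37
vertex -3.346 2.503 -0.863
endloop
endfacet
facet normal -0.940 -0.101 0.325
outer loop
vertex -3.346 2.503 -0.863
vertex -3.414 4.733 -0.368
vertex -3.666 3.114 -1.6
endloop
endfacet
facet normal -0.122 -0.790 -0.601
outer loop
vertex -3.666 3.114 -1.6
vertex -2.566 2.587 -1.132
vertex -3.346 2.503 -0.863
endloop
endfacet
facet normal 0.122 0.790 0.601
outer loop
vertex -3.094 4.122 0.37
vertex -2.634 4.817 -0.637
vertex -3.414 4.733 -0.368
endloop
endfacet
facet normal 0.318 -0.605 0.730
outer loop
vertex -2.314 4.206 0.1
vertex -3.094 4.122 0.37
vertex -2.566 2.587 -1.132
endloop
endfacet
facet normal 0.123 0.790 0.601
outer loop
vertex -2.314 4.206 0.1
vertex -2.634 4.817 -0.637
vertex -3.094 4.122 0.37
endloop
endfacet
facet normal -0.317 0.605 -0.730
outer loop
vertex -3.414 4.733 -0.368
vertex -2.634 4.817 -0.637
vertex -3.666 3.114 -1.6
endloop
endfacet
facet normal -0.123 -0.790 -0.601
outer loop
vertex -2.886 3.198 -1.87
vertex -2.566 2.587 -1.132
vertex -3.666 3.114 -1.6
endloop
endfacet
facet normal -0.318 0.605 -0.730
outer loop
vertex -3.666 3.114 -1.6
vertex -2.634 4.817 -0.637
vertex -2.886 3.198 -1.87
endloop
endfacet
facet normal 0.941 0.101 -0.325
outer loop
vertex -2.886 3.198 -1.87
vertex -2.314 4.206 0.1
vertex -2.566 2.587 -1.132
endloop
endfacet
facet normal 0.940 0.101 -0.325
outer loop
vertex -2.634 4.817 -0.637
vertex -2.314 4.206 0.1
vertex -2.886 3.198 -1.87
endloop
endfacet

endsolid


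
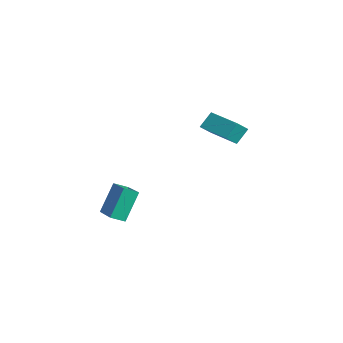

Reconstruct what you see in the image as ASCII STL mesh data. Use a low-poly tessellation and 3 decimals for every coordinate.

solid 
facet normal -0.970 -0.012 -0.245
outer loop
vertex -0.964 -3.898 -0.877
vertex -0.886 -3.126 -1.225
vertex -0.508 -4.741 -2.643
endloop
endfacet
facet normal -0.092 -0.908 0.410
outer loop
vertex 1.586 -4.714 -2.115
vertex -0.964 -3.898 -0.877
vertex -0.508 -4.741 -2.643
endloop
endfacet
facet normal -0.970 -0.012 -0.245
outer loop
vertex -0.508 -4.741 -2.643
vertex -0.886 -3.126 -1.225
vertex -0.43 -3.969 -2.991
endloop
endfacet
facet normal 0.227 -0.419 -0.879
outer loop
vertex -0.43 -3.969 -2.991
vertex 1.586 -4.714 -2.115
vertex -0.508 -4.741 -2.643
endloop
endfacet
facet normal -0.227 0.419 0.879
outer loop
vertex -0.964 -3.898 -0.877
vertex 1.208 -3.099 -0.697
vertex -0.886 -3.126 -1.225
endloop
endfacet
facet normal -0.092 -0.908 0.410
outer loop
vertex 1.13 -3.871 -0.349
vertex -0.964 -3.898 -0.877
vertex 1.586 -4.714 -2.115
endloop
endfacet
facet normal -0.227 0.419 0.879
outer loop
vertex 1.13 -3.871 -0.349
vertex 1.208 -3.099 -0.697
vertex -0.964 -3.898 -0.877
endloop
endfacet
facet normal 0.092 0.908 -0.410
outer loop
vertex -0.886 -3.126 -1.225
vertex 1.208 -3.099 -0.697
vertex -0.43 -3.969 -2.991
endloop
endfacet
facet normal 0.227 -0.419 -0.879
outer loop
vertex 1.664 -3.942 -2.463
vertex 1.586 -4.714 -2.115
vertex -0.43 -3.969 -2.991
endloop
endfacet
facet normal 0.092 0.908 -0.410
outer loop
vertex -0.43 -3.969 -2.991
vertex 1.208 -3.099 -0.697
vertex 1.664 -3.942 -2.463
endloop
endfacet
facet normal 0.970 0.012 0.245
outer loop
vertex 1.664 -3.942 -2.463
vertex 1.13 -3.871 -0.349
vertex 1.586 -4.714 -2.115
endloop
endfacet
facet normal 0.970 0.012 0.245
outer loop
vertex 1.208 -3.099 -0.697
vertex 1.13 -3.871 -0.349
vertex 1.664 -3.942 -2.463
endloop
endfacet
facet normal -0.915 -0.396 0.079
outer loop
vertex -4.387 1.808 1.259
vertex -4.613 2.516 2.188
vertex -4.764 2.549 0.602
endloop
endfacet
facet normal 0.190 -0.595 -0.781
outer loop
vertex -2.787 3.404 0.432
vertex -4.387 1.808 1.259
vertex -4.764 2.549 0.602
endloop
endfacet
facet normal -0.915 -0.395 0.079
outer loop
vertex -4.764 2.549 0.602
vertex -4.613 2.516 2.188
vertex -4.99 3.258 1.531
endloop
endfacet
facet normal -0.356 0.699 -0.620
outer loop
vertex -4.99 3.258 1.531
vertex -2.787 3.404 0.432
vertex -4.764 2.549 0.602
endloop
endfacet
facet normal 0.356 -0.700 0.620
outer loop
vertex -4.387 1.808 1.259
vertex -2.636 3.371 2.018
vertex -4.613 2.516 2.188
endloop
endfacet
facet normal 0.190 -0.595 -0.781
outer loop
vertex -2.41 2.662 1.089
vertex -4.387 1.808 1.259
vertex -2.787 3.404 0.432
endloop
endfacet
facet normal 0.355 -0.699 0.620
outer loop
vertex -2.41 2.662 1.089
vertex -2.636 3.371 2.018
vertex -4.387 1.808 1.259
endloop
endfacet
facet normal -0.190 0.595 0.781
outer loop
vertex -4.613 2.516 2.188
vertex -2.636 3.371 2.018
vertex -4.99 3.258 1.531
endloop
endfacet
facet normal -0.356 0.700 -0.620
outer loop
vertex -3.013 4.112 1.361
vertex -2.787 3.404 0.432
vertex -4.99 3.258 1.531
endloop
endfacet
facet normal -0.190 0.595 0.781
outer loop
vertex -4.99 3.258 1.531
vertex -2.636 3.371 2.018
vertex -3.013 4.112 1.361
endloop
endfacet
facet normal 0.915 0.395 -0.079
outer loop
vertex -3.013 4.112 1.361
vertex -2.41 2.662 1.089
vertex -2.787 3.404 0.432
endloop
endfacet
facet normal 0.915 0.395 -0.079
outer loop
vertex -2.636 3.371 2.018
vertex -2.41 2.662 1.089
vertex -3.013 4.112 1.361
endloop
endfacet

endsolid


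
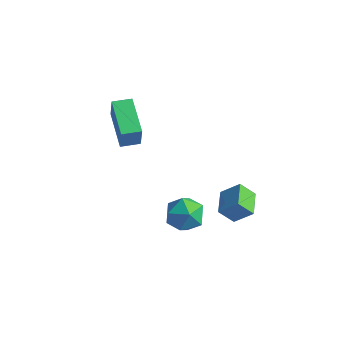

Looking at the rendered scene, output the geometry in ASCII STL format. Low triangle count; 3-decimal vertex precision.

solid 
facet normal -0.735 0.622 0.270
outer loop
vertex -3.697 -0.279 4.226
vertex -3.108 0.416 4.228
vertex -3.952 -0.057 3.022
endloop
endfacet
facet normal -0.647 -0.763 -0.004
outer loop
vertex -2.512 -1.276 2.492
vertex -3.697 -0.279 4.226
vertex -3.952 -0.057 3.022
endloop
endfacet
facet normal -0.735 0.622 0.271
outer loop
vertex -3.952 -0.057 3.022
vertex -3.108 0.416 4.228
vertex -3.364 0.637 3.025
endloop
endfacet
facet normal -0.204 0.177 -0.963
outer loop
vertex -3.364 0.637 3.025
vertex -2.512 -1.276 2.492
vertex -3.952 -0.057 3.022
endloop
endfacet
facet normal 0.205 -0.176 0.963
outer loop
vertex -3.697 -0.279 4.226
vertex -1.668 -0.803 3.698
vertex -3.108 0.416 4.228
endloop
endfacet
facet normal -0.646 -0.763 -0.003
outer loop
vertex -2.256 -1.497 3.695
vertex -3.697 -0.279 4.226
vertex -2.512 -1.276 2.492
endloop
endfacet
facet normal 0.205 -0.178 0.963
outer loop
vertex -2.256 -1.497 3.695
vertex -1.668 -0.803 3.698
vertex -3.697 -0.279 4.226
endloop
endfacet
facet normal 0.647 0.763 0.003
outer loop
vertex -3.108 0.416 4.228
vertex -1.668 -0.803 3.698
vertex -3.364 0.637 3.025
endloop
endfacet
facet normal -0.205 0.177 -0.963
outer loop
vertex -1.923 -0.581 2.494
vertex -2.512 -1.276 2.492
vertex -3.364 0.637 3.025
endloop
endfacet
facet normal 0.646 0.763 0.004
outer loop
vertex -3.364 0.637 3.025
vertex -1.668 -0.803 3.698
vertex -1.923 -0.581 2.494
endloop
endfacet
facet normal 0.735 -0.622 -0.271
outer loop
vertex -1.923 -0.581 2.494
vertex -2.256 -1.497 3.695
vertex -2.512 -1.276 2.492
endloop
endfacet
facet normal 0.735 -0.622 -0.270
outer loop
vertex -1.668 -0.803 3.698
vertex -2.256 -1.497 3.695
vertex -1.923 -0.581 2.494
endloop
endfacet
facet normal -0.811 0.573 -0.121
outer loop
vertex 0.403 -0.906 -0.909
vertex 0.028 -1.262 -0.08
vertex 0.59 -0.462 -0.058
endloop
endfacet
facet normal -0.236 0.882 -0.408
outer loop
vertex 0.403 -0.906 -0.909
vertex 0.59 -0.462 -0.058
vertex 1.304 -0.576 -0.717
endloop
endfacet
facet normal 0.031 0.438 -0.898
outer loop
vertex 0.403 -0.906 -0.909
vertex 1.304 -0.576 -0.717
vertex 1.183 -1.447 -1.146
endloop
endfacet
facet normal -0.379 -0.146 -0.914
outer loop
vertex 0.403 -0.906 -0.909
vertex 1.183 -1.447 -1.146
vertex 0.395 -1.871 -0.752
endloop
endfacet
facet normal -0.899 -0.063 -0.434
outer loop
vertex 0.403 -0.906 -0.909
vertex 0.395 -1.871 -0.752
vertex 0.028 -1.262 -0.08
endloop
endfacet
facet normal 0.252 0.962 0.107
outer loop
vertex 1.304 -0.576 -0.717
vertex 0.59 -0.462 -0.058
vertex 1.485 -0.729 0.232
endloop
endfacet
facet normal -0.679 0.461 0.572
outer loop
vertex 0.59 -0.462 -0.058
vertex 0.028 -1.262 -0.08
vertex 0.697 -1.153 0.626
endloop
endfacet
facet normal -0.821 -0.567 0.065
outer loop
vertex 0.028 -1.262 -0.08
vertex 0.395 -1.871 -0.752
vertex 0.576 -2.024 0.197
endloop
endfacet
facet normal 0.021 -0.702 -0.712
outer loop
vertex 0.395 -1.871 -0.752
vertex 1.183 -1.447 -1.146
vertex 1.29 -2.138 -0.462
endloop
endfacet
facet normal 0.685 0.243 -0.687
outer loop
vertex 1.183 -1.447 -1.146
vertex 1.304 -0.576 -0.717
vertex 1.852 -1.338 -0.44
endloop
endfacet
facet normal 0.379 0.146 0.914
outer loop
vertex 1.477 -1.694 0.389
vertex 1.485 -0.729 0.232
vertex 0.697 -1.153 0.626
endloop
endfacet
facet normal -0.031 -0.438 0.898
outer loop
vertex 1.477 -1.694 0.389
vertex 0.697 -1.153 0.626
vertex 0.576 -2.024 0.197
endloop
endfacet
facet normal 0.236 -0.882 0.408
outer loop
vertex 1.477 -1.694 0.389
vertex 0.576 -2.024 0.197
vertex 1.29 -2.138 -0.462
endloop
endfacet
facet normal 0.811 -0.573 0.121
outer loop
vertex 1.477 -1.694 0.389
vertex 1.29 -2.138 -0.462
vertex 1.852 -1.338 -0.44
endloop
endfacet
facet normal 0.899 0.063 0.434
outer loop
vertex 1.477 -1.694 0.389
vertex 1.852 -1.338 -0.44
vertex 1.485 -0.729 0.232
endloop
endfacet
facet normal -0.021 0.702 0.712
outer loop
vertex 0.697 -1.153 0.626
vertex 1.485 -0.729 0.232
vertex 0.59 -0.462 -0.058
endloop
endfacet
facet normal -0.685 -0.243 0.687
outer loop
vertex 0.576 -2.024 0.197
vertex 0.697 -1.153 0.626
vertex 0.028 -1.262 -0.08
endloop
endfacet
facet normal -0.252 -0.962 -0.107
outer loop
vertex 1.29 -2.138 -0.462
vertex 0.576 -2.024 0.197
vertex 0.395 -1.871 -0.752
endloop
endfacet
facet normal 0.679 -0.461 -0.572
outer loop
vertex 1.852 -1.338 -0.44
vertex 1.29 -2.138 -0.462
vertex 1.183 -1.447 -1.146
endloop
endfacet
facet normal 0.821 0.567 -0.065
outer loop
vertex 1.485 -0.729 0.232
vertex 1.852 -1.338 -0.44
vertex 1.304 -0.576 -0.717
endloop
endfacet
facet normal -0.669 -0.318 -0.672
outer loop
vertex 0.949 1.228 -2.338
vertex 0.296 2.333 -2.21
vertex 1.515 1.651 -3.102
endloop
endfacet
facet normal 0.507 -0.856 -0.099
outer loop
vertex 2.304 2.027 -2.31
vertex 0.949 1.228 -2.338
vertex 1.515 1.651 -3.102
endloop
endfacet
facet normal -0.669 -0.318 -0.671
outer loop
vertex 1.515 1.651 -3.102
vertex 0.296 2.333 -2.21
vertex 0.861 2.756 -2.974
endloop
endfacet
facet normal 0.543 0.407 -0.734
outer loop
vertex 0.861 2.756 -2.974
vertex 2.304 2.027 -2.31
vertex 1.515 1.651 -3.102
endloop
endfacet
facet normal -0.544 -0.406 0.734
outer loop
vertex 0.949 1.228 -2.338
vertex 1.085 2.709 -1.418
vertex 0.296 2.333 -2.21
endloop
endfacet
facet normal 0.507 -0.856 -0.099
outer loop
vertex 1.739 1.604 -1.546
vertex 0.949 1.228 -2.338
vertex 2.304 2.027 -2.31
endloop
endfacet
facet normal -0.543 -0.407 0.735
outer loop
vertex 1.739 1.604 -1.546
vertex 1.085 2.709 -1.418
vertex 0.949 1.228 -2.338
endloop
endfacet
facet normal -0.507 0.856 0.099
outer loop
vertex 0.296 2.333 -2.21
vertex 1.085 2.709 -1.418
vertex 0.861 2.756 -2.974
endloop
endfacet
facet normal 0.543 0.406 -0.735
outer loop
vertex 1.651 3.132 -2.182
vertex 2.304 2.027 -2.31
vertex 0.861 2.756 -2.974
endloop
endfacet
facet normal -0.507 0.856 0.099
outer loop
vertex 0.861 2.756 -2.974
vertex 1.085 2.709 -1.418
vertex 1.651 3.132 -2.182
endloop
endfacet
facet normal 0.670 0.318 0.671
outer loop
vertex 1.651 3.132 -2.182
vertex 1.739 1.604 -1.546
vertex 2.304 2.027 -2.31
endloop
endfacet
facet normal 0.669 0.318 0.672
outer loop
vertex 1.085 2.709 -1.418
vertex 1.739 1.604 -1.546
vertex 1.651 3.132 -2.182
endloop
endfacet

endsolid


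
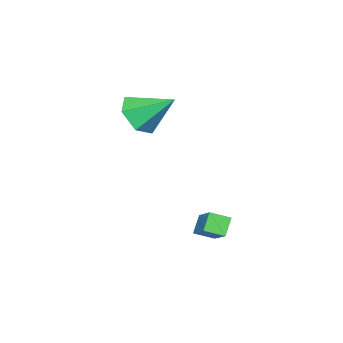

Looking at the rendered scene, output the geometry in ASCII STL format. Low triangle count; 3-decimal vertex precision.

solid 
facet normal 0.106 -0.804 -0.585
outer loop
vertex -1.448 -1.136 2.532
vertex -2.327 -1.487 2.855
vertex -2.29 -0.896 2.049
endloop
endfacet
facet normal 0.427 0.843 -0.326
outer loop
vertex -1.448 -1.136 2.532
vertex -2.29 -0.896 2.049
vertex -2.513 -0.073 3.885
endloop
endfacet
facet normal 0.106 -0.804 -0.585
outer loop
vertex -2.29 -0.896 2.049
vertex -2.327 -1.487 2.855
vertex -3.169 -1.247 2.372
endloop
endfacet
facet normal -0.464 0.786 -0.409
outer loop
vertex -2.29 -0.896 2.049
vertex -3.169 -1.247 2.372
vertex -2.513 -0.073 3.885
endloop
endfacet
facet normal 0.106 -0.804 -0.585
outer loop
vertex -3.169 -1.247 2.372
vertex -2.327 -1.487 2.855
vertex -3.206 -1.838 3.178
endloop
endfacet
facet normal -0.938 0.298 0.176
outer loop
vertex -3.169 -1.247 2.372
vertex -3.206 -1.838 3.178
vertex -2.513 -0.073 3.885
endloop
endfacet
facet normal 0.106 -0.804 -0.586
outer loop
vertex -3.206 -1.838 3.178
vertex -2.327 -1.487 2.855
vertex -2.363 -2.079 3.661
endloop
endfacet
facet normal -0.521 -0.133 0.843
outer loop
vertex -3.206 -1.838 3.178
vertex -2.363 -2.079 3.661
vertex -2.513 -0.073 3.885
endloop
endfacet
facet normal 0.105 -0.804 -0.586
outer loop
vertex -2.363 -2.079 3.661
vertex -2.327 -1.487 2.855
vertex -1.485 -1.728 3.337
endloop
endfacet
facet normal 0.372 -0.076 0.925
outer loop
vertex -2.363 -2.079 3.661
vertex -1.485 -1.728 3.337
vertex -2.513 -0.073 3.885
endloop
endfacet
facet normal 0.105 -0.803 -0.586
outer loop
vertex -1.485 -1.728 3.337
vertex -2.327 -1.487 2.855
vertex -1.448 -1.136 2.532
endloop
endfacet
facet normal 0.845 0.412 0.342
outer loop
vertex -1.485 -1.728 3.337
vertex -1.448 -1.136 2.532
vertex -2.513 -0.073 3.885
endloop
endfacet
facet normal -0.653 -0.042 0.756
outer loop
vertex 1.347 3.238 0.666
vertex 0.969 3.893 0.376
vertex 0.549 2.452 -0.068
endloop
endfacet
facet normal 0.467 -0.809 0.358
outer loop
vertex 1.091 2.487 -0.696
vertex 1.347 3.238 0.666
vertex 0.549 2.452 -0.068
endloop
endfacet
facet normal -0.654 -0.042 0.755
outer loop
vertex 0.549 2.452 -0.068
vertex 0.969 3.893 0.376
vertex 0.171 3.106 -0.359
endloop
endfacet
facet normal -0.596 -0.588 -0.547
outer loop
vertex 0.171 3.106 -0.359
vertex 1.091 2.487 -0.696
vertex 0.549 2.452 -0.068
endloop
endfacet
facet normal 0.597 0.587 0.548
outer loop
vertex 1.347 3.238 0.666
vertex 1.511 3.928 -0.252
vertex 0.969 3.893 0.376
endloop
endfacet
facet normal 0.468 -0.808 0.358
outer loop
vertex 1.889 3.274 0.039
vertex 1.347 3.238 0.666
vertex 1.091 2.487 -0.696
endloop
endfacet
facet normal 0.595 0.588 0.548
outer loop
vertex 1.889 3.274 0.039
vertex 1.511 3.928 -0.252
vertex 1.347 3.238 0.666
endloop
endfacet
facet normal -0.467 0.808 -0.358
outer loop
vertex 0.969 3.893 0.376
vertex 1.511 3.928 -0.252
vertex 0.171 3.106 -0.359
endloop
endfacet
facet normal -0.596 -0.587 -0.549
outer loop
vertex 0.713 3.142 -0.986
vertex 1.091 2.487 -0.696
vertex 0.171 3.106 -0.359
endloop
endfacet
facet normal -0.467 0.808 -0.358
outer loop
vertex 0.171 3.106 -0.359
vertex 1.511 3.928 -0.252
vertex 0.713 3.142 -0.986
endloop
endfacet
facet normal 0.654 0.043 -0.756
outer loop
vertex 0.713 3.142 -0.986
vertex 1.889 3.274 0.039
vertex 1.091 2.487 -0.696
endloop
endfacet
facet normal 0.654 0.042 -0.756
outer loop
vertex 1.511 3.928 -0.252
vertex 1.889 3.274 0.039
vertex 0.713 3.142 -0.986
endloop
endfacet

endsolid


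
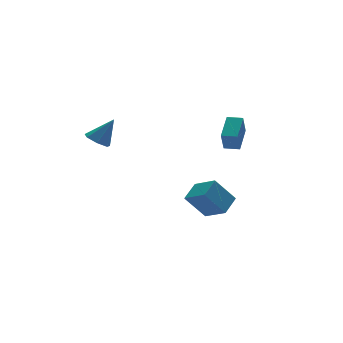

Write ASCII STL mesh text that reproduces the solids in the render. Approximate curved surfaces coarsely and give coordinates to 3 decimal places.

solid 
facet normal -0.577 0.236 0.782
outer loop
vertex 2.188 0.354 -2.392
vertex 1.73 1.541 -3.088
vertex 1.284 -0.274 -2.87
endloop
endfacet
facet normal 0.315 -0.819 0.480
outer loop
vertex 2.23 -0.661 -4.152
vertex 2.188 0.354 -2.392
vertex 1.284 -0.274 -2.87
endloop
endfacet
facet normal -0.577 0.236 0.782
outer loop
vertex 1.284 -0.274 -2.87
vertex 1.73 1.541 -3.088
vertex 0.826 0.913 -3.565
endloop
endfacet
facet normal -0.753 -0.524 -0.398
outer loop
vertex 0.826 0.913 -3.565
vertex 2.23 -0.661 -4.152
vertex 1.284 -0.274 -2.87
endloop
endfacet
facet normal 0.753 0.524 0.398
outer loop
vertex 2.188 0.354 -2.392
vertex 2.676 1.154 -4.37
vertex 1.73 1.541 -3.088
endloop
endfacet
facet normal 0.316 -0.819 0.480
outer loop
vertex 3.134 -0.033 -3.675
vertex 2.188 0.354 -2.392
vertex 2.23 -0.661 -4.152
endloop
endfacet
facet normal 0.753 0.524 0.398
outer loop
vertex 3.134 -0.033 -3.675
vertex 2.676 1.154 -4.37
vertex 2.188 0.354 -2.392
endloop
endfacet
facet normal -0.315 0.819 -0.480
outer loop
vertex 1.73 1.541 -3.088
vertex 2.676 1.154 -4.37
vertex 0.826 0.913 -3.565
endloop
endfacet
facet normal -0.753 -0.524 -0.398
outer loop
vertex 1.772 0.526 -4.848
vertex 2.23 -0.661 -4.152
vertex 0.826 0.913 -3.565
endloop
endfacet
facet normal -0.315 0.819 -0.480
outer loop
vertex 0.826 0.913 -3.565
vertex 2.676 1.154 -4.37
vertex 1.772 0.526 -4.848
endloop
endfacet
facet normal 0.577 -0.236 -0.782
outer loop
vertex 1.772 0.526 -4.848
vertex 3.134 -0.033 -3.675
vertex 2.23 -0.661 -4.152
endloop
endfacet
facet normal 0.577 -0.235 -0.782
outer loop
vertex 2.676 1.154 -4.37
vertex 3.134 -0.033 -3.675
vertex 1.772 0.526 -4.848
endloop
endfacet
facet normal -0.566 0.039 -0.823
outer loop
vertex -2.248 3.503 -0.081
vertex -2.743 3.09 0.24
vertex -2.691 3.808 0.238
endloop
endfacet
facet normal 0.609 0.788 0.093
outer loop
vertex -2.248 3.503 -0.081
vertex -2.691 3.808 0.238
vertex -1.877 3.03 1.5
endloop
endfacet
facet normal -0.566 0.039 -0.824
outer loop
vertex -2.691 3.808 0.238
vertex -2.743 3.09 0.24
vertex -3.173 3.572 0.558
endloop
endfacet
facet normal -0.047 0.836 0.546
outer loop
vertex -2.691 3.808 0.238
vertex -3.173 3.572 0.558
vertex -1.877 3.03 1.5
endloop
endfacet
facet normal -0.565 0.039 -0.824
outer loop
vertex -3.173 3.572 0.558
vertex -2.743 3.09 0.24
vertex -3.331 2.973 0.638
endloop
endfacet
facet normal -0.502 0.243 0.830
outer loop
vertex -3.173 3.572 0.558
vertex -3.331 2.973 0.638
vertex -1.877 3.03 1.5
endloop
endfacet
facet normal -0.565 0.038 -0.824
outer loop
vertex -3.331 2.973 0.638
vertex -2.743 3.09 0.24
vertex -3.046 2.462 0.419
endloop
endfacet
facet normal -0.412 -0.543 0.731
outer loop
vertex -3.331 2.973 0.638
vertex -3.046 2.462 0.419
vertex -1.877 3.03 1.5
endloop
endfacet
facet normal -0.567 0.039 -0.823
outer loop
vertex -3.046 2.462 0.419
vertex -2.743 3.09 0.24
vertex -2.533 2.423 0.064
endloop
endfacet
facet normal 0.154 -0.933 0.324
outer loop
vertex -3.046 2.462 0.419
vertex -2.533 2.423 0.064
vertex -1.877 3.03 1.5
endloop
endfacet
facet normal -0.565 0.039 -0.824
outer loop
vertex -2.533 2.423 0.064
vertex -2.743 3.09 0.24
vertex -2.177 2.887 -0.158
endloop
endfacet
facet normal 0.770 -0.632 -0.085
outer loop
vertex -2.533 2.423 0.064
vertex -2.177 2.887 -0.158
vertex -1.877 3.03 1.5
endloop
endfacet
facet normal -0.566 0.038 -0.824
outer loop
vertex -2.177 2.887 -0.158
vertex -2.743 3.09 0.24
vertex -2.248 3.503 -0.081
endloop
endfacet
facet normal 0.973 0.136 -0.188
outer loop
vertex -2.177 2.887 -0.158
vertex -2.248 3.503 -0.081
vertex -1.877 3.03 1.5
endloop
endfacet
facet normal -0.585 -0.694 -0.419
outer loop
vertex 3.512 0.564 0.206
vertex 2.9 1.094 0.183
vertex 3.865 0.923 -0.883
endloop
endfacet
facet normal 0.756 -0.654 0.029
outer loop
vertex 4.76 1.986 -0.243
vertex 3.512 0.564 0.206
vertex 3.865 0.923 -0.883
endloop
endfacet
facet normal -0.585 -0.695 -0.418
outer loop
vertex 3.865 0.923 -0.883
vertex 2.9 1.094 0.183
vertex 3.253 1.453 -0.907
endloop
endfacet
facet normal 0.294 0.299 -0.908
outer loop
vertex 3.253 1.453 -0.907
vertex 4.76 1.986 -0.243
vertex 3.865 0.923 -0.883
endloop
endfacet
facet normal -0.293 -0.299 0.908
outer loop
vertex 3.512 0.564 0.206
vertex 3.795 2.157 0.823
vertex 2.9 1.094 0.183
endloop
endfacet
facet normal 0.756 -0.654 0.029
outer loop
vertex 4.407 1.627 0.847
vertex 3.512 0.564 0.206
vertex 4.76 1.986 -0.243
endloop
endfacet
facet normal -0.295 -0.299 0.908
outer loop
vertex 4.407 1.627 0.847
vertex 3.795 2.157 0.823
vertex 3.512 0.564 0.206
endloop
endfacet
facet normal -0.756 0.654 -0.029
outer loop
vertex 2.9 1.094 0.183
vertex 3.795 2.157 0.823
vertex 3.253 1.453 -0.907
endloop
endfacet
facet normal 0.294 0.300 -0.908
outer loop
vertex 4.148 2.516 -0.266
vertex 4.76 1.986 -0.243
vertex 3.253 1.453 -0.907
endloop
endfacet
facet normal -0.756 0.654 -0.029
outer loop
vertex 3.253 1.453 -0.907
vertex 3.795 2.157 0.823
vertex 4.148 2.516 -0.266
endloop
endfacet
facet normal 0.586 0.694 0.418
outer loop
vertex 4.148 2.516 -0.266
vertex 4.407 1.627 0.847
vertex 4.76 1.986 -0.243
endloop
endfacet
facet normal 0.585 0.695 0.419
outer loop
vertex 3.795 2.157 0.823
vertex 4.407 1.627 0.847
vertex 4.148 2.516 -0.266
endloop
endfacet

endsolid


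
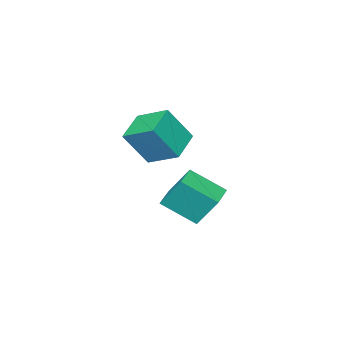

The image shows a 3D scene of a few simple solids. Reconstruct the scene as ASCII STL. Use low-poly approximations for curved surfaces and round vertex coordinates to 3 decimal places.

solid 
facet normal -0.897 -0.433 0.089
outer loop
vertex -1.482 1.278 -0.601
vertex -2.343 2.829 -1.744
vertex -1.149 0.249 -2.248
endloop
endfacet
facet normal 0.408 -0.735 0.542
outer loop
vertex 0.143 0.871 -2.376
vertex -1.482 1.278 -0.601
vertex -1.149 0.249 -2.248
endloop
endfacet
facet normal -0.897 -0.433 0.089
outer loop
vertex -1.149 0.249 -2.248
vertex -2.343 2.829 -1.744
vertex -2.01 1.8 -3.391
endloop
endfacet
facet normal 0.169 -0.522 -0.836
outer loop
vertex -2.01 1.8 -3.391
vertex 0.143 0.871 -2.376
vertex -1.149 0.249 -2.248
endloop
endfacet
facet normal -0.169 0.522 0.836
outer loop
vertex -1.482 1.278 -0.601
vertex -1.051 3.451 -1.872
vertex -2.343 2.829 -1.744
endloop
endfacet
facet normal 0.408 -0.735 0.542
outer loop
vertex -0.19 1.9 -0.729
vertex -1.482 1.278 -0.601
vertex 0.143 0.871 -2.376
endloop
endfacet
facet normal -0.169 0.522 0.836
outer loop
vertex -0.19 1.9 -0.729
vertex -1.051 3.451 -1.872
vertex -1.482 1.278 -0.601
endloop
endfacet
facet normal -0.408 0.735 -0.542
outer loop
vertex -2.343 2.829 -1.744
vertex -1.051 3.451 -1.872
vertex -2.01 1.8 -3.391
endloop
endfacet
facet normal 0.169 -0.522 -0.836
outer loop
vertex -0.718 2.422 -3.519
vertex 0.143 0.871 -2.376
vertex -2.01 1.8 -3.391
endloop
endfacet
facet normal -0.408 0.735 -0.542
outer loop
vertex -2.01 1.8 -3.391
vertex -1.051 3.451 -1.872
vertex -0.718 2.422 -3.519
endloop
endfacet
facet normal 0.897 0.433 -0.089
outer loop
vertex -0.718 2.422 -3.519
vertex -0.19 1.9 -0.729
vertex 0.143 0.871 -2.376
endloop
endfacet
facet normal 0.897 0.433 -0.089
outer loop
vertex -1.051 3.451 -1.872
vertex -0.19 1.9 -0.729
vertex -0.718 2.422 -3.519
endloop
endfacet
facet normal -0.449 0.319 -0.834
outer loop
vertex -0.036 0.899 1.61
vertex -0.32 2.531 2.388
vertex 1.512 1.463 0.992
endloop
endfacet
facet normal 0.155 -0.892 -0.425
outer loop
vertex 2.46 0.789 2.752
vertex -0.036 0.899 1.61
vertex 1.512 1.463 0.992
endloop
endfacet
facet normal -0.450 0.319 -0.834
outer loop
vertex 1.512 1.463 0.992
vertex -0.32 2.531 2.388
vertex 1.229 3.095 1.769
endloop
endfacet
facet normal 0.880 0.320 -0.351
outer loop
vertex 1.229 3.095 1.769
vertex 2.46 0.789 2.752
vertex 1.512 1.463 0.992
endloop
endfacet
facet normal -0.880 -0.320 0.351
outer loop
vertex -0.036 0.899 1.61
vertex 0.628 1.857 4.148
vertex -0.32 2.531 2.388
endloop
endfacet
facet normal 0.155 -0.892 -0.425
outer loop
vertex 0.911 0.225 3.371
vertex -0.036 0.899 1.61
vertex 2.46 0.789 2.752
endloop
endfacet
facet normal -0.880 -0.320 0.351
outer loop
vertex 0.911 0.225 3.371
vertex 0.628 1.857 4.148
vertex -0.036 0.899 1.61
endloop
endfacet
facet normal -0.155 0.892 0.425
outer loop
vertex -0.32 2.531 2.388
vertex 0.628 1.857 4.148
vertex 1.229 3.095 1.769
endloop
endfacet
facet normal 0.880 0.320 -0.351
outer loop
vertex 2.176 2.421 3.53
vertex 2.46 0.789 2.752
vertex 1.229 3.095 1.769
endloop
endfacet
facet normal -0.155 0.892 0.425
outer loop
vertex 1.229 3.095 1.769
vertex 0.628 1.857 4.148
vertex 2.176 2.421 3.53
endloop
endfacet
facet normal 0.450 -0.319 0.834
outer loop
vertex 2.176 2.421 3.53
vertex 0.911 0.225 3.371
vertex 2.46 0.789 2.752
endloop
endfacet
facet normal 0.449 -0.319 0.834
outer loop
vertex 0.628 1.857 4.148
vertex 0.911 0.225 3.371
vertex 2.176 2.421 3.53
endloop
endfacet

endsolid


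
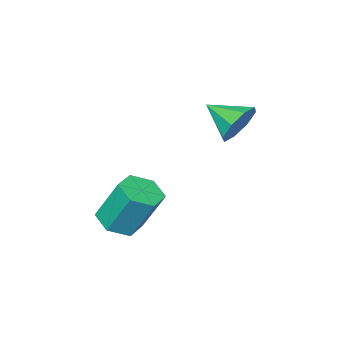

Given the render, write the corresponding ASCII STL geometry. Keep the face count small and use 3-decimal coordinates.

solid 
facet normal -0.293 0.858 -0.422
outer loop
vertex -2.882 0.296 1.736
vertex -3.418 0.509 2.54
vertex -2.488 0.685 2.253
endloop
endfacet
facet normal 0.840 -0.451 -0.301
outer loop
vertex -2.882 0.296 1.736
vertex -2.488 0.685 2.253
vertex -2.962 -0.829 3.2
endloop
endfacet
facet normal -0.293 0.858 -0.423
outer loop
vertex -2.488 0.685 2.253
vertex -3.418 0.509 2.54
vertex -2.639 0.971 2.938
endloop
endfacet
facet normal 0.955 -0.133 0.266
outer loop
vertex -2.488 0.685 2.253
vertex -2.639 0.971 2.938
vertex -2.962 -0.829 3.2
endloop
endfacet
facet normal -0.292 0.858 -0.423
outer loop
vertex -2.639 0.971 2.938
vertex -3.418 0.509 2.54
vertex -3.247 0.987 3.39
endloop
endfacet
facet normal 0.597 0.010 0.802
outer loop
vertex -2.639 0.971 2.938
vertex -3.247 0.987 3.39
vertex -2.962 -0.829 3.2
endloop
endfacet
facet normal -0.293 0.857 -0.423
outer loop
vertex -3.247 0.987 3.39
vertex -3.418 0.509 2.54
vertex -3.955 0.722 3.344
endloop
endfacet
facet normal -0.024 -0.108 0.994
outer loop
vertex -3.247 0.987 3.39
vertex -3.955 0.722 3.344
vertex -2.962 -0.829 3.2
endloop
endfacet
facet normal -0.293 0.858 -0.423
outer loop
vertex -3.955 0.722 3.344
vertex -3.418 0.509 2.54
vertex -4.349 0.333 2.828
endloop
endfacet
facet normal -0.544 -0.416 0.729
outer loop
vertex -3.955 0.722 3.344
vertex -4.349 0.333 2.828
vertex -2.962 -0.829 3.2
endloop
endfacet
facet normal -0.293 0.857 -0.423
outer loop
vertex -4.349 0.333 2.828
vertex -3.418 0.509 2.54
vertex -4.198 0.046 2.142
endloop
endfacet
facet normal -0.659 -0.735 0.162
outer loop
vertex -4.349 0.333 2.828
vertex -4.198 0.046 2.142
vertex -2.962 -0.829 3.2
endloop
endfacet
facet normal -0.293 0.857 -0.423
outer loop
vertex -4.198 0.046 2.142
vertex -3.418 0.509 2.54
vertex -3.59 0.031 1.69
endloop
endfacet
facet normal -0.300 -0.877 -0.375
outer loop
vertex -4.198 0.046 2.142
vertex -3.59 0.031 1.69
vertex -2.962 -0.829 3.2
endloop
endfacet
facet normal -0.293 0.857 -0.423
outer loop
vertex -3.59 0.031 1.69
vertex -3.418 0.509 2.54
vertex -2.882 0.296 1.736
endloop
endfacet
facet normal 0.321 -0.759 -0.566
outer loop
vertex -3.59 0.031 1.69
vertex -2.882 0.296 1.736
vertex -2.962 -0.829 3.2
endloop
endfacet
facet normal 0.183 -0.436 -0.881
outer loop
vertex 1.041 -1.643 -2.363
vertex 0.183 -2.05 -2.34
vertex 0.292 -1.196 -2.74
endloop
endfacet
facet normal 0.587 0.767 -0.258
outer loop
vertex 1.041 -1.643 -2.363
vertex 0.292 -1.196 -2.74
vertex 0.655 -0.723 -0.504
endloop
endfacet
facet normal 0.589 0.766 -0.258
outer loop
vertex 0.655 -0.723 -0.504
vertex 0.292 -1.196 -2.74
vertex -0.093 -0.275 -0.881
endloop
endfacet
facet normal -0.182 0.437 0.881
outer loop
vertex 0.655 -0.723 -0.504
vertex -0.093 -0.275 -0.881
vertex -0.203 -1.13 -0.48
endloop
endfacet
facet normal 0.182 -0.436 -0.881
outer loop
vertex 0.292 -1.196 -2.74
vertex 0.183 -2.05 -2.34
vertex -0.566 -1.603 -2.716
endloop
endfacet
facet normal -0.388 0.791 -0.472
outer loop
vertex 0.292 -1.196 -2.74
vertex -0.566 -1.603 -2.716
vertex -0.093 -0.275 -0.881
endloop
endfacet
facet normal -0.388 0.791 -0.472
outer loop
vertex -0.093 -0.275 -0.881
vertex -0.566 -1.603 -2.716
vertex -0.951 -0.682 -0.857
endloop
endfacet
facet normal -0.182 0.437 0.881
outer loop
vertex -0.093 -0.275 -0.881
vertex -0.951 -0.682 -0.857
vertex -0.203 -1.13 -0.48
endloop
endfacet
facet normal 0.182 -0.436 -0.881
outer loop
vertex -0.566 -1.603 -2.716
vertex 0.183 -2.05 -2.34
vertex -0.675 -2.457 -2.316
endloop
endfacet
facet normal -0.976 0.024 -0.214
outer loop
vertex -0.566 -1.603 -2.716
vertex -0.675 -2.457 -2.316
vertex -0.951 -0.682 -0.857
endloop
endfacet
facet normal -0.976 0.025 -0.215
outer loop
vertex -0.951 -0.682 -0.857
vertex -0.675 -2.457 -2.316
vertex -1.061 -1.537 -0.457
endloop
endfacet
facet normal -0.183 0.436 0.881
outer loop
vertex -0.951 -0.682 -0.857
vertex -1.061 -1.537 -0.457
vertex -0.203 -1.13 -0.48
endloop
endfacet
facet normal 0.182 -0.437 -0.881
outer loop
vertex -0.675 -2.457 -2.316
vertex 0.183 -2.05 -2.34
vertex 0.073 -2.905 -1.939
endloop
endfacet
facet normal -0.589 -0.766 0.257
outer loop
vertex -0.675 -2.457 -2.316
vertex 0.073 -2.905 -1.939
vertex -1.061 -1.537 -0.457
endloop
endfacet
facet normal -0.588 -0.767 0.258
outer loop
vertex -1.061 -1.537 -0.457
vertex 0.073 -2.905 -1.939
vertex -0.312 -1.984 -0.08
endloop
endfacet
facet normal -0.183 0.436 0.881
outer loop
vertex -1.061 -1.537 -0.457
vertex -0.312 -1.984 -0.08
vertex -0.203 -1.13 -0.48
endloop
endfacet
facet normal 0.182 -0.437 -0.881
outer loop
vertex 0.073 -2.905 -1.939
vertex 0.183 -2.05 -2.34
vertex 0.931 -2.498 -1.963
endloop
endfacet
facet normal 0.388 -0.791 0.472
outer loop
vertex 0.073 -2.905 -1.939
vertex 0.931 -2.498 -1.963
vertex -0.312 -1.984 -0.08
endloop
endfacet
facet normal 0.388 -0.791 0.472
outer loop
vertex -0.312 -1.984 -0.08
vertex 0.931 -2.498 -1.963
vertex 0.546 -1.577 -0.104
endloop
endfacet
facet normal -0.182 0.436 0.881
outer loop
vertex -0.312 -1.984 -0.08
vertex 0.546 -1.577 -0.104
vertex -0.203 -1.13 -0.48
endloop
endfacet
facet normal 0.183 -0.436 -0.881
outer loop
vertex 0.931 -2.498 -1.963
vertex 0.183 -2.05 -2.34
vertex 1.041 -1.643 -2.363
endloop
endfacet
facet normal 0.976 -0.025 0.215
outer loop
vertex 0.931 -2.498 -1.963
vertex 1.041 -1.643 -2.363
vertex 0.546 -1.577 -0.104
endloop
endfacet
facet normal 0.976 -0.024 0.215
outer loop
vertex 0.546 -1.577 -0.104
vertex 1.041 -1.643 -2.363
vertex 0.655 -0.723 -0.504
endloop
endfacet
facet normal -0.182 0.436 0.881
outer loop
vertex 0.546 -1.577 -0.104
vertex 0.655 -0.723 -0.504
vertex -0.203 -1.13 -0.48
endloop
endfacet

endsolid
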